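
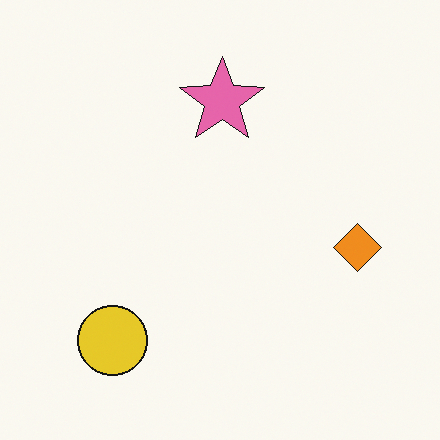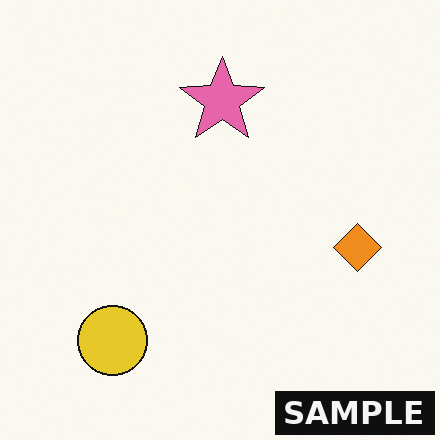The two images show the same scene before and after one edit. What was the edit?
It was watermarked with the text "SAMPLE" in the lower-right corner.

A dark label reading "SAMPLE" appears in the lower-right corner.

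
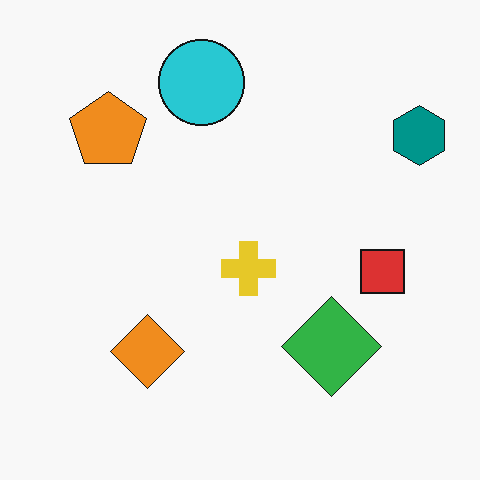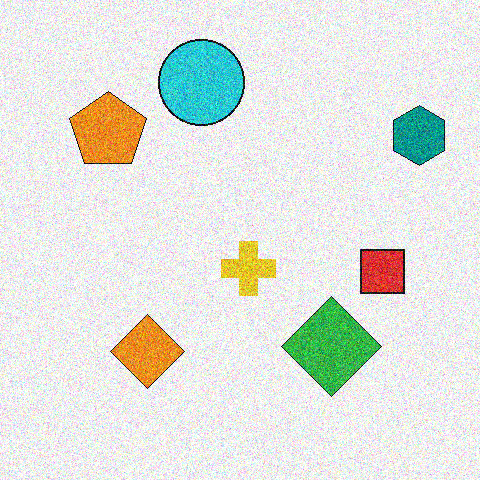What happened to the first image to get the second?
The transformation is: degraded with strong gaussian noise.

Random speckle covers the whole image, including the flat background.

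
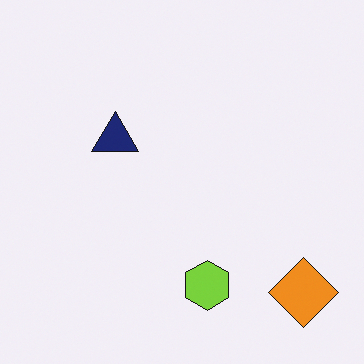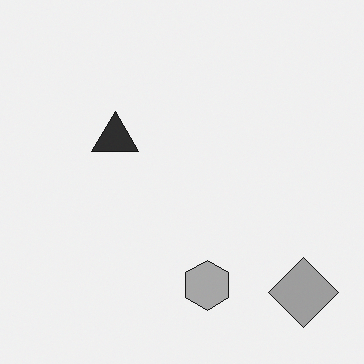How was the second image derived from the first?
It was converted to grayscale.

All color is removed — every shape is now a shade of grey.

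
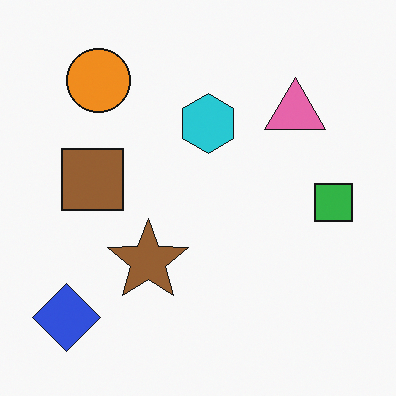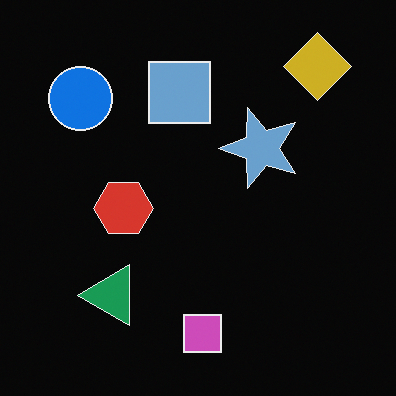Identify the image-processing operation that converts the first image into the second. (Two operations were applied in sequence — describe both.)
Transposed (reflected across the top-left ↔ bottom-right diagonal), then color-inverted (negative).

Shapes have swapped their row and column positions — what was in the top-right is now in the bottom-left — a diagonal reflection. The light background has become dark and every shape's color is its complement — a photographic negative.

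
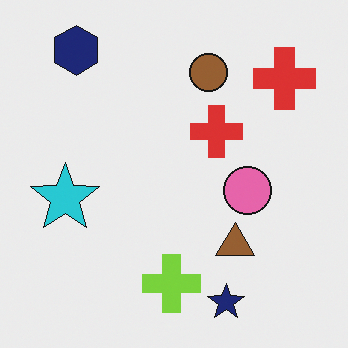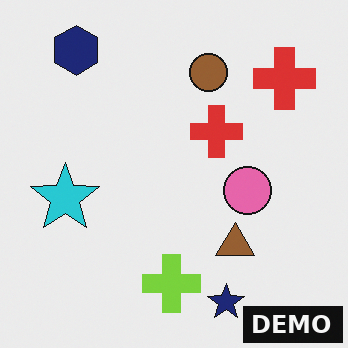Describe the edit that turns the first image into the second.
It was watermarked with the text "DEMO" in the lower-right corner.

A dark label reading "DEMO" appears in the lower-right corner.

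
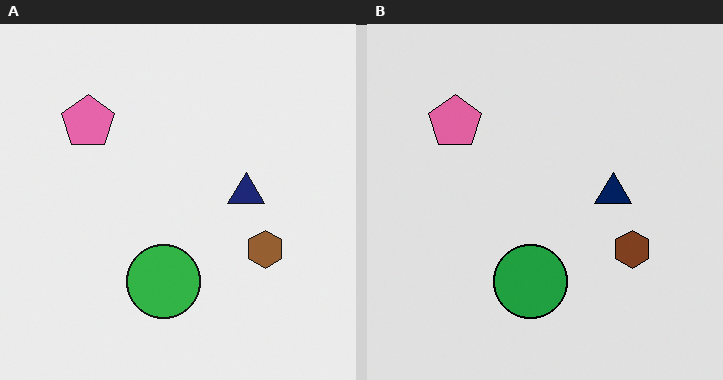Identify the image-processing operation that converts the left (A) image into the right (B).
Moderately posterized.

Each flat color has snapped to a coarser quantized level — most visibly, the near-white background has dropped to a flat grey.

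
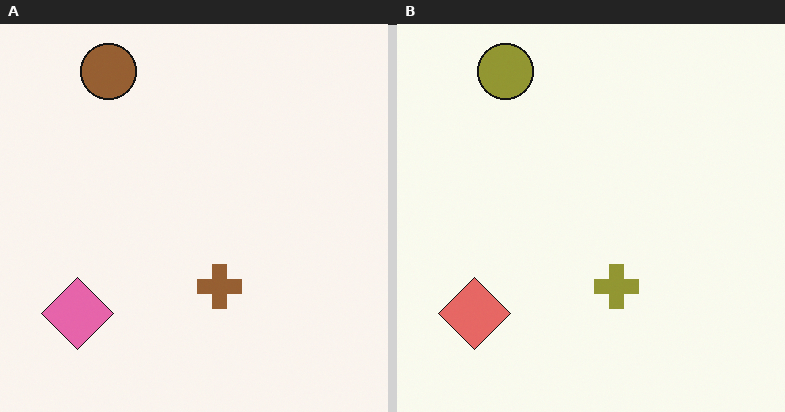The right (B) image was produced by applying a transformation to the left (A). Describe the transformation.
Hue-shifted slightly.

Every shape's color has rotated by the same amount around the hue wheel — a uniform hue shift.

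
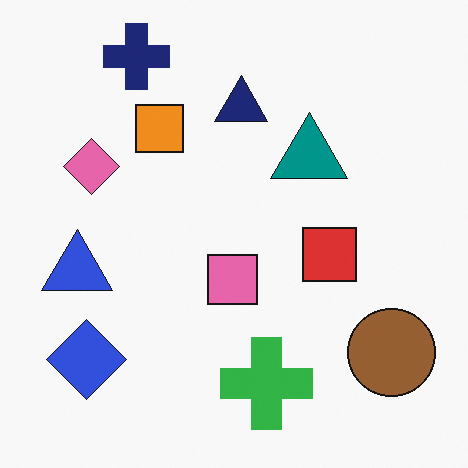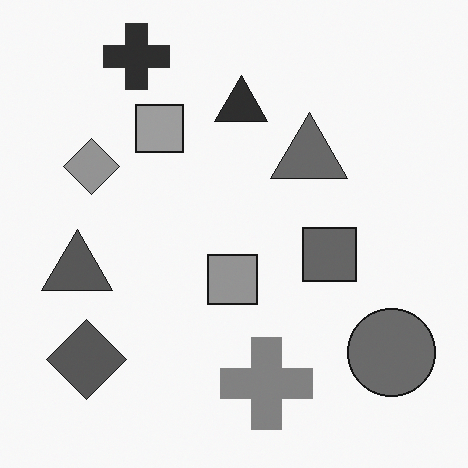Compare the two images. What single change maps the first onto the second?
The second image is the first converted to grayscale.

All color is removed — every shape is now a shade of grey.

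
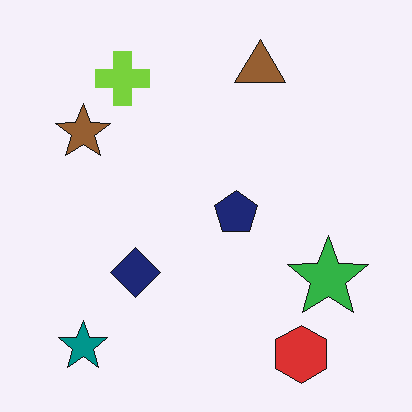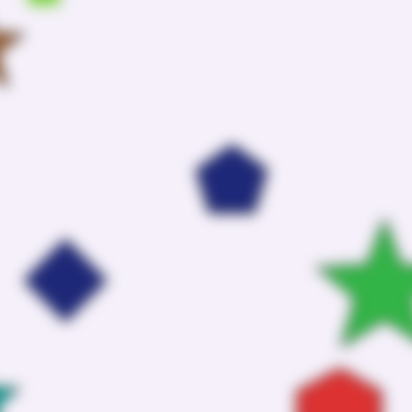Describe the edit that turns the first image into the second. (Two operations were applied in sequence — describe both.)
The transformation is: noticeably gaussian-blurred, then cropped tightly and scaled back up.

Shape edges and outlines are uniformly softened across the whole image. The visible shapes are larger and the field of view is narrower; shapes near the original edges may be partly or wholly outside the frame — a crop-and-rescale.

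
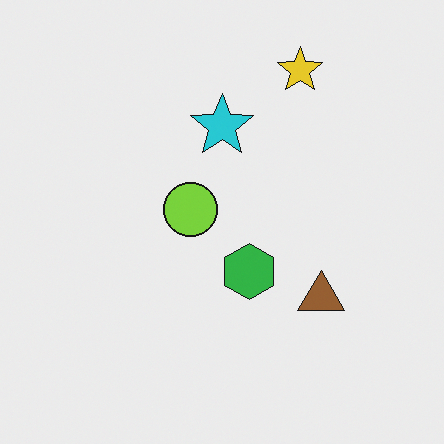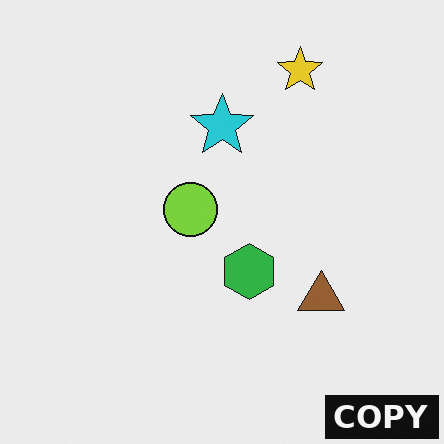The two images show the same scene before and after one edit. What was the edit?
It was watermarked with the text "COPY" in the lower-right corner.

A dark label reading "COPY" appears in the lower-right corner.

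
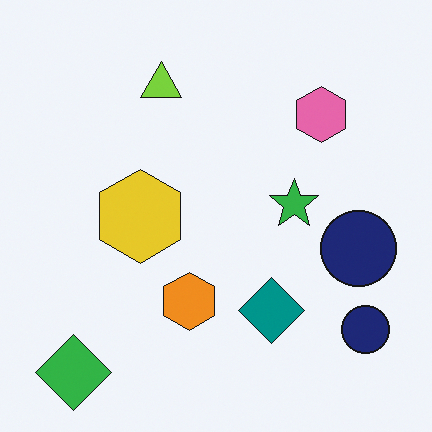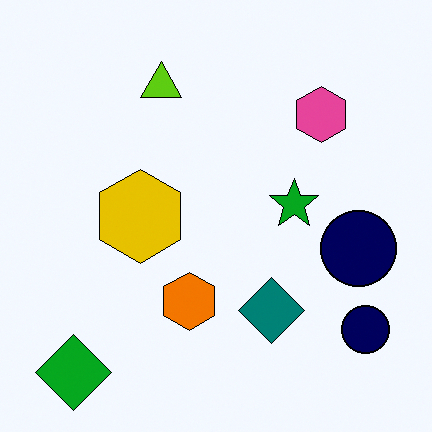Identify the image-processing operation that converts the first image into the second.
It was given slightly increased contrast.

Tones are pushed away from mid-grey across the whole image — a global contrast change.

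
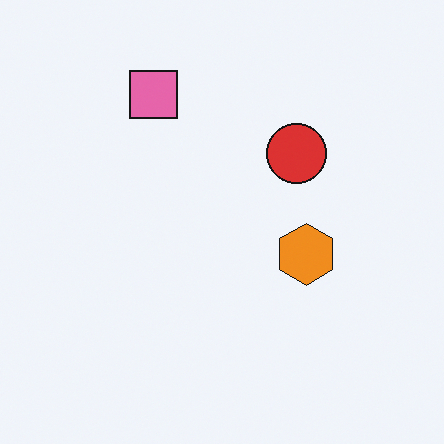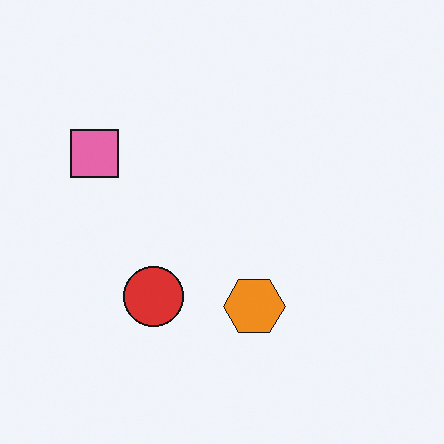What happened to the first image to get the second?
It was transposed (reflected across the top-left ↔ bottom-right diagonal).

Shapes have swapped their row and column positions — what was in the top-right is now in the bottom-left — a diagonal reflection.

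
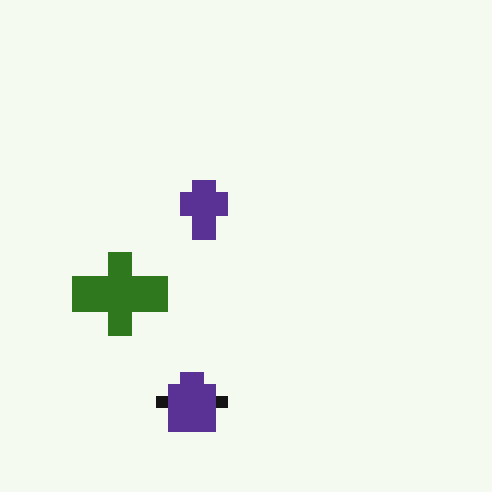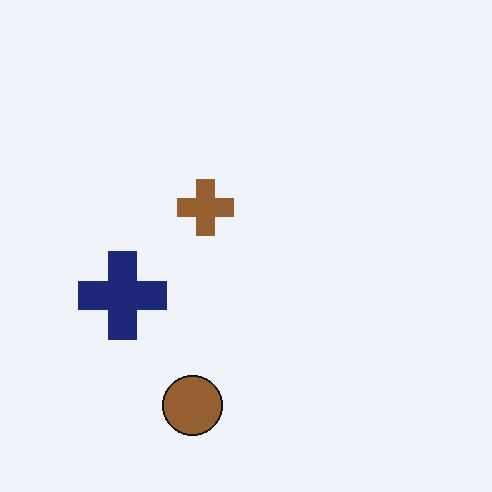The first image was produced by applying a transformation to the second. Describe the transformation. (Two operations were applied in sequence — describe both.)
The first image is the second heavily pixelated into large blocks, then hue-shifted through roughly half the color wheel.

Shapes are reduced to large square blocks; fine edges and outlines are lost — a downscale-then-upscale (mosaic) effect. Every shape's color has rotated by the same amount around the hue wheel — a uniform hue shift.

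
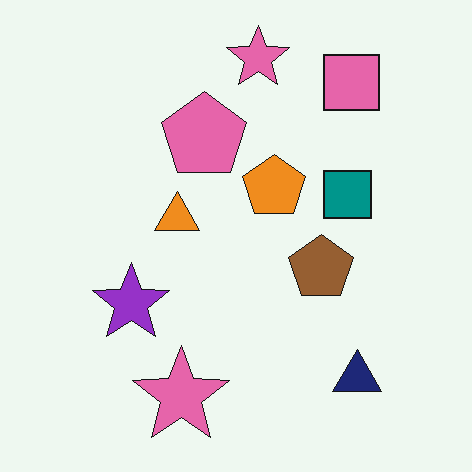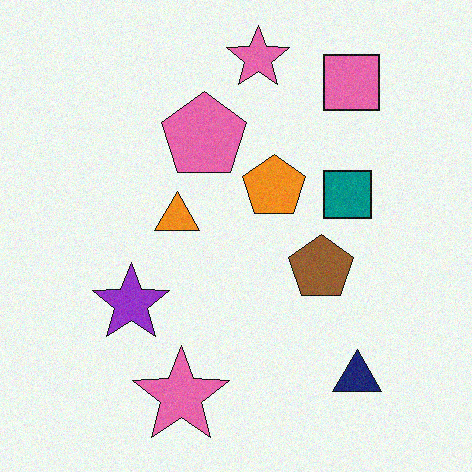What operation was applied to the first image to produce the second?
The second image is the first degraded with a light layer of grain.

Random speckle covers the whole image, including the flat background.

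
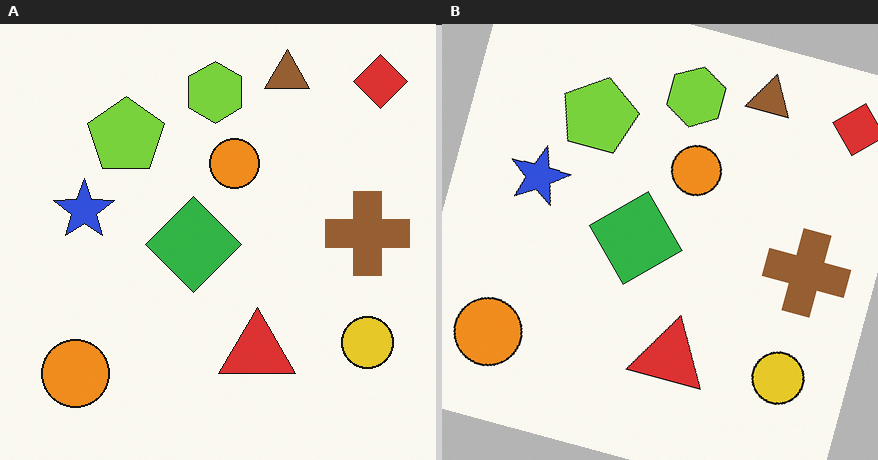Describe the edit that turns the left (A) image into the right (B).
It was rotated clockwise by a clearly visible amount.

Every shape is tilted by the same angle and the image corners show triangular fill wedges — a whole-image rotation by a non-right angle.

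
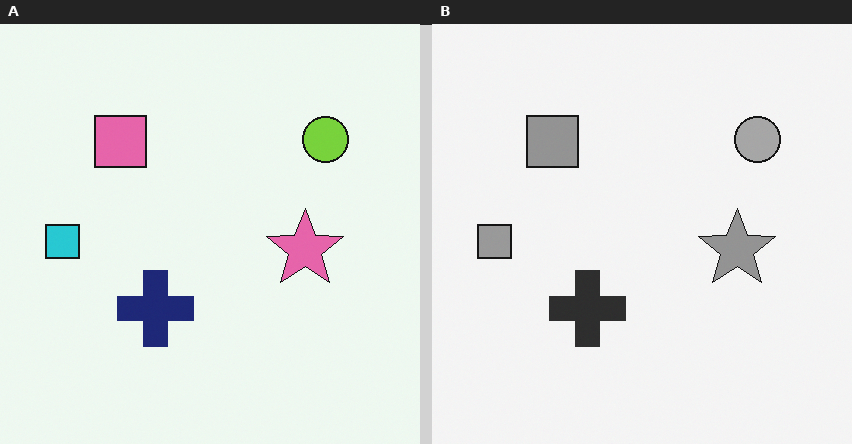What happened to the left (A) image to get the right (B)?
The image was converted to grayscale.

All color is removed — every shape is now a shade of grey.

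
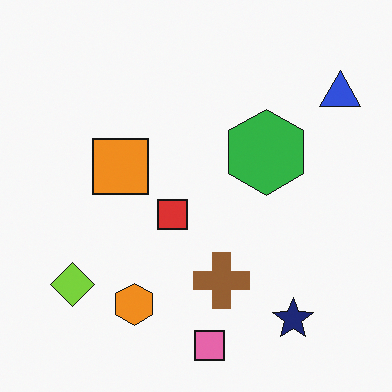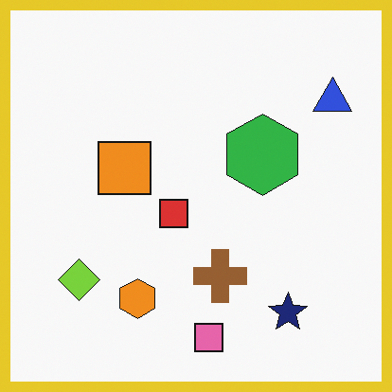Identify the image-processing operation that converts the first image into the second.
The transformation is: framed with a yellow border.

A solid yellow frame runs around the edge of the second image, with the content slightly shrunk inside it.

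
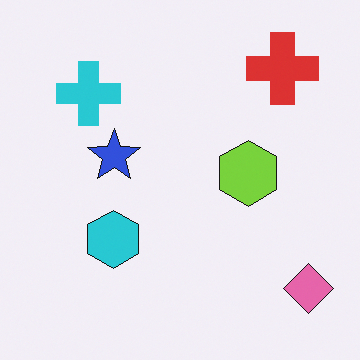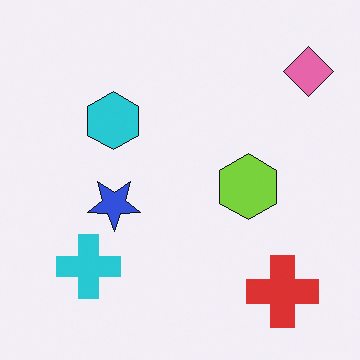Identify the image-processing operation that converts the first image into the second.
The image was flipped vertically (top ↔ bottom).

The red cross is in the top-right of the first image and the bottom-right of the second — shapes on opposite sides of the horizontal midline have swapped in a mirror flip.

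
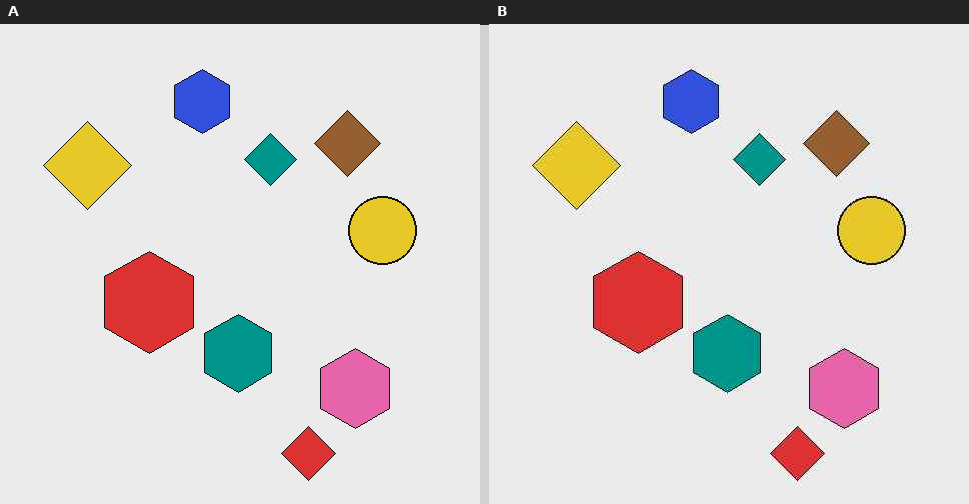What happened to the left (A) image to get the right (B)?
JPEG-compressed with visible artifacts.

Blocky 8×8 compression artifacts appear around shape edges and the flat background shows ringing — characteristic JPEG degradation.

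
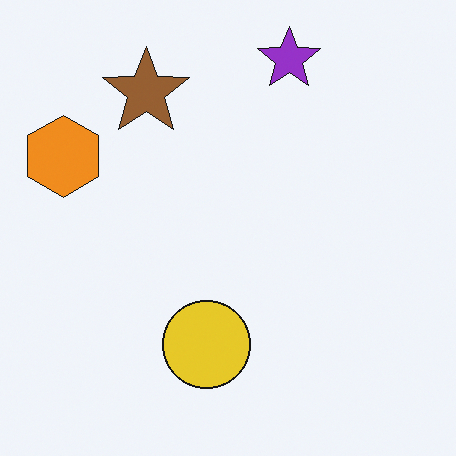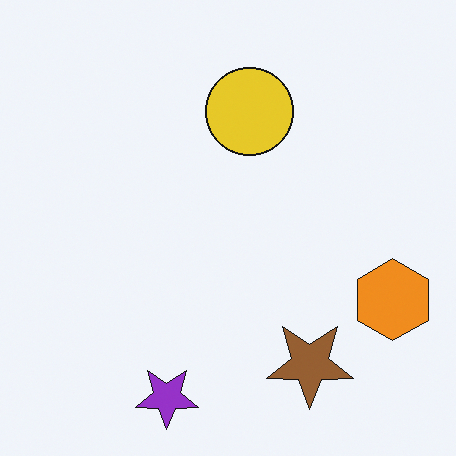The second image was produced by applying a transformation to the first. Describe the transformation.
The transformation is: rotated 180°.

The orange hexagon sits in the left of the first image and the right of the second — consistent with a whole-image 180° rotation.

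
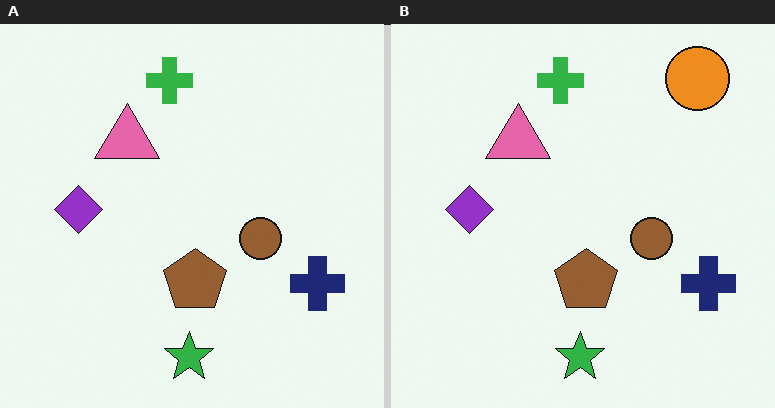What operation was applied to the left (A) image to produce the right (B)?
The right (B) image is the left (A) overlaid with an additional orange circle.

An orange circle appears in the right (B) image that is absent from the left (A).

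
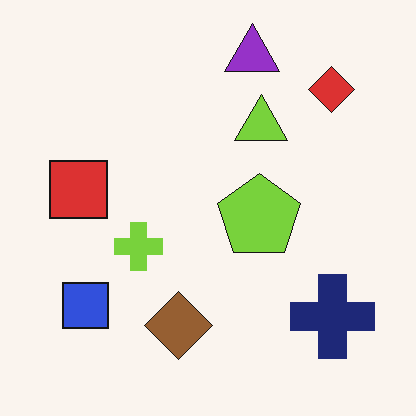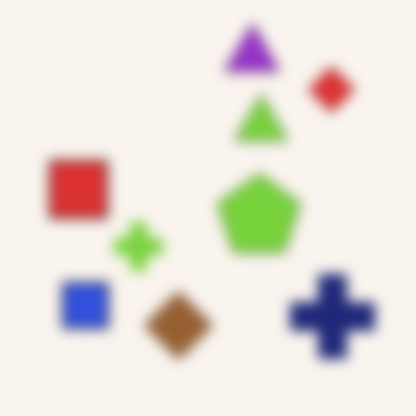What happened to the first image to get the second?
The image was strongly gaussian-blurred.

Shape edges and outlines are uniformly softened across the whole image.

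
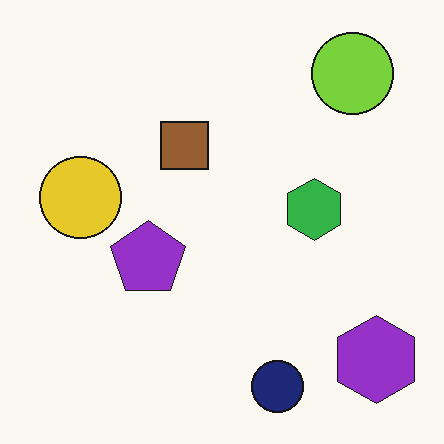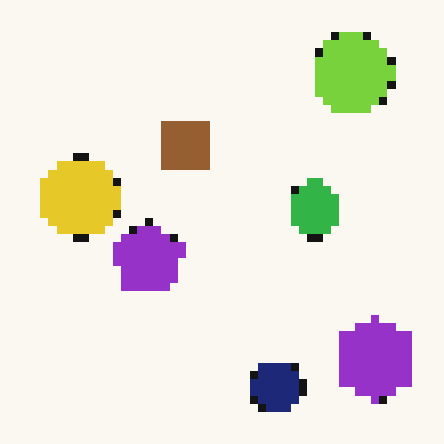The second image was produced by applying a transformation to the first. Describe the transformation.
It was moderately pixelated.

Shapes are reduced to large square blocks; fine edges and outlines are lost — a downscale-then-upscale (mosaic) effect.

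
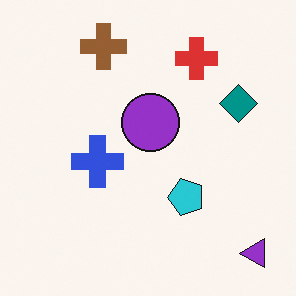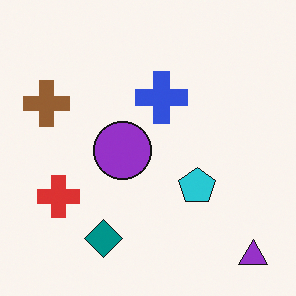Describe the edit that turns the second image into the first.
The image was transposed (reflected across the top-left ↔ bottom-right diagonal).

Shapes have swapped their row and column positions — what was in the top-right is now in the bottom-left — a diagonal reflection.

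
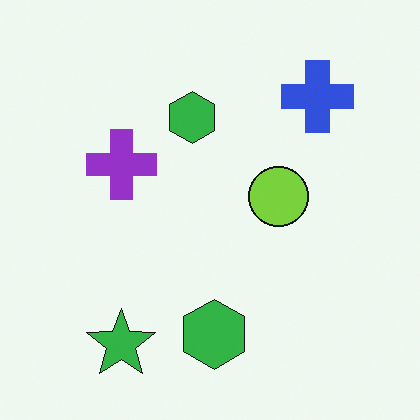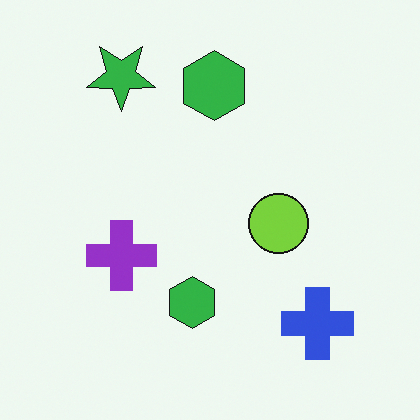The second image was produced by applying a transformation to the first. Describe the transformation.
It was flipped vertically (top ↔ bottom).

The green star is in the bottom-left of the first image and the top-left of the second — shapes on opposite sides of the horizontal midline have swapped in a mirror flip.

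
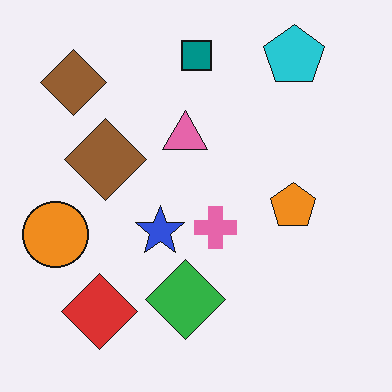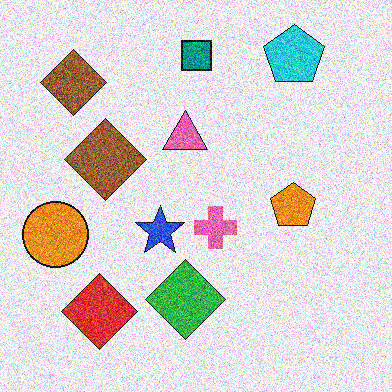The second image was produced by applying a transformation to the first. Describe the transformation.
The transformation is: degraded with a thick layer of grain.

Random speckle covers the whole image, including the flat background.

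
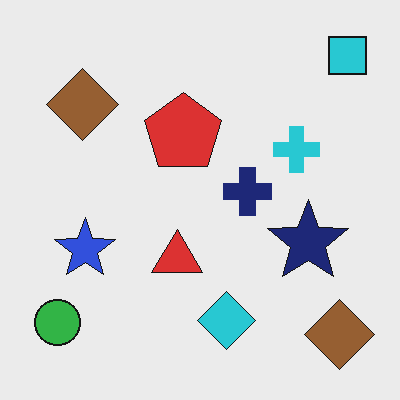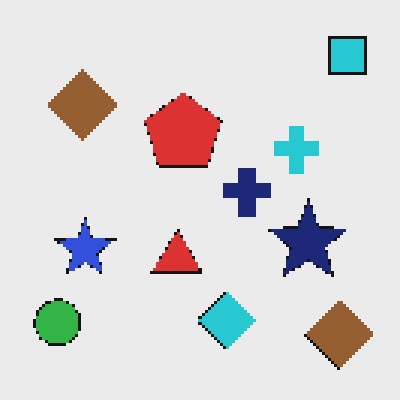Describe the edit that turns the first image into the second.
The second image is the first lightly pixelated (a mild mosaic effect).

Shapes are reduced to large square blocks; fine edges and outlines are lost — a downscale-then-upscale (mosaic) effect.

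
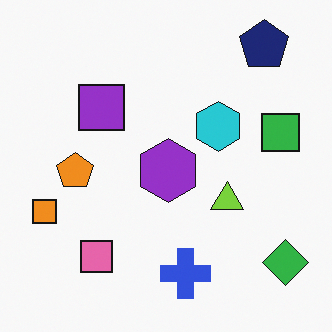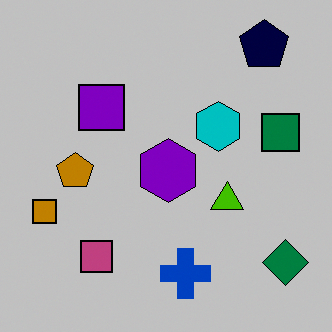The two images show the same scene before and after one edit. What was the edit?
The transformation is: heavily posterized to just a handful of flat colors.

Each flat color has snapped to a coarser quantized level — most visibly, the near-white background has dropped to a flat grey.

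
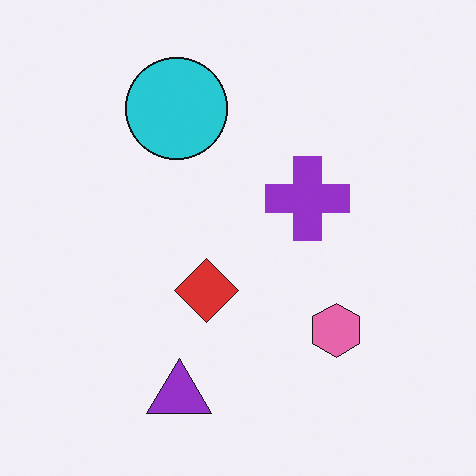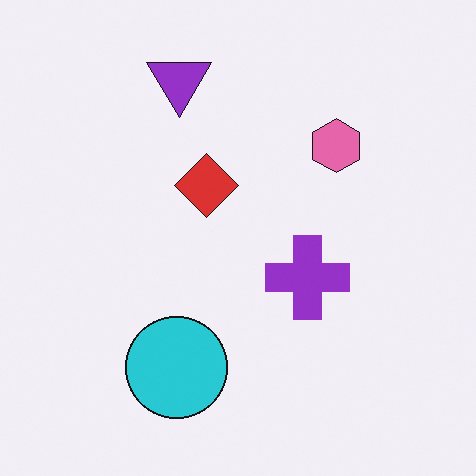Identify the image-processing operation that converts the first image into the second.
It was flipped vertically (top ↔ bottom).

The purple triangle is in the bottom of the first image and the top of the second — shapes on opposite sides of the horizontal midline have swapped in a mirror flip.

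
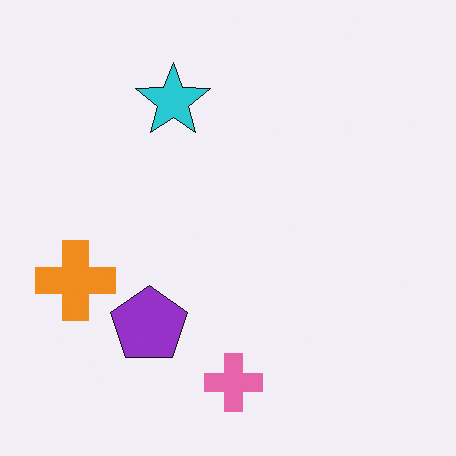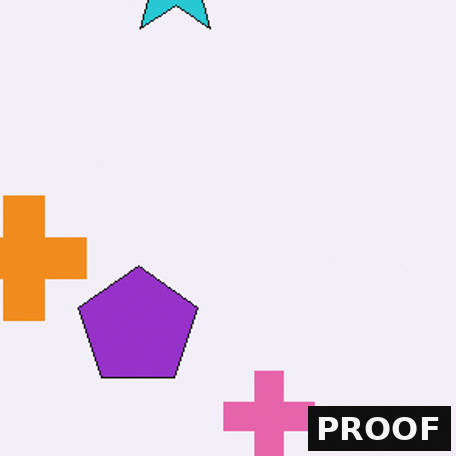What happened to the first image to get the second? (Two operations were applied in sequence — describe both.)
The second image is the first cropped slightly and scaled back up, then watermarked with the text "PROOF" in the lower-right corner.

The visible shapes are larger and the field of view is narrower; shapes near the original edges may be partly or wholly outside the frame — a crop-and-rescale. A dark label reading "PROOF" appears in the lower-right corner.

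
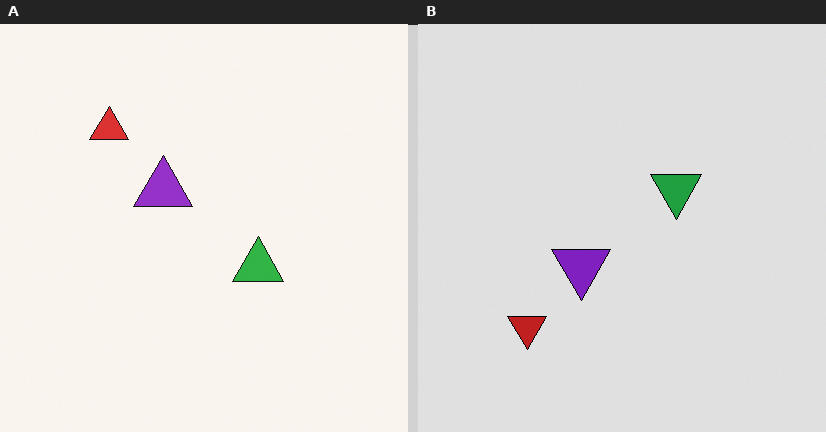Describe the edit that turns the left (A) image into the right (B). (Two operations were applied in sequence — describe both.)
The transformation is: flipped vertically (top ↔ bottom), then moderately posterized.

The red triangle is in the top-left of the left (A) image and the bottom-left of the right (B) — shapes on opposite sides of the horizontal midline have swapped in a mirror flip. Each flat color has snapped to a coarser quantized level — most visibly, the near-white background has dropped to a flat grey.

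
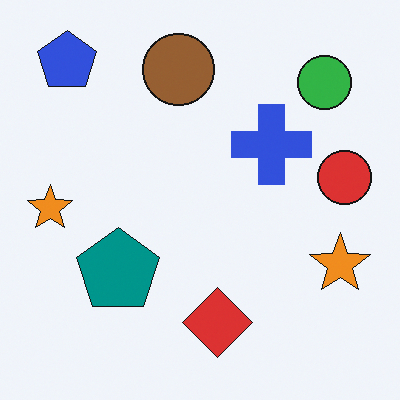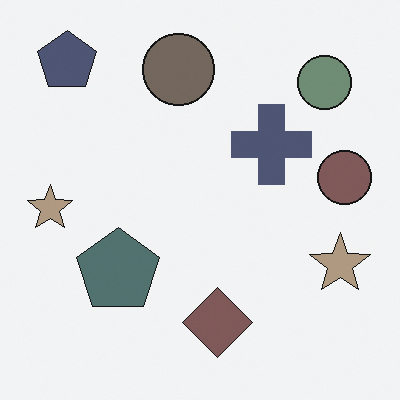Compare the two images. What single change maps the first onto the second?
The second image is the first heavily desaturated.

All colors are more muted and greyish — a global saturation change.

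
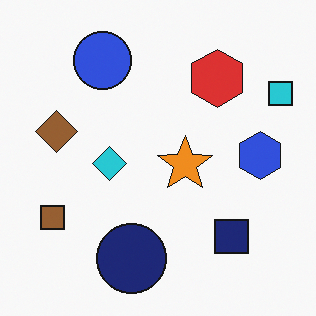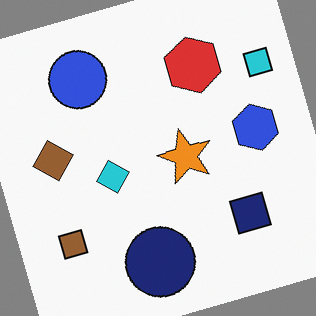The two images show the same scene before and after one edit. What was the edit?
It was rotated counter-clockwise by a moderate amount.

Every shape is tilted by the same angle and the image corners show triangular fill wedges — a whole-image rotation by a non-right angle.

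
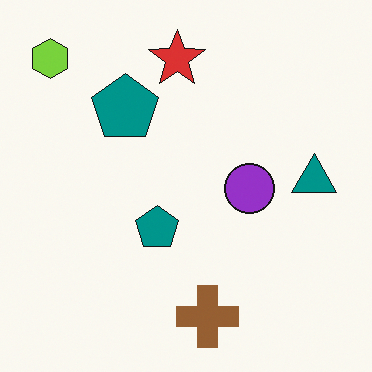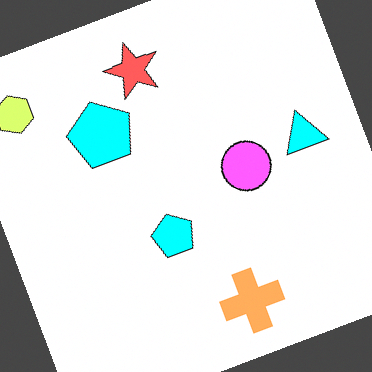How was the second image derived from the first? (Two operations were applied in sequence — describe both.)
It was substantially brightened, then rotated counter-clockwise by a clearly visible amount.

Every pixel — background and shapes alike — is uniformly brightened. Every shape is tilted by the same angle and the image corners show triangular fill wedges — a whole-image rotation by a non-right angle.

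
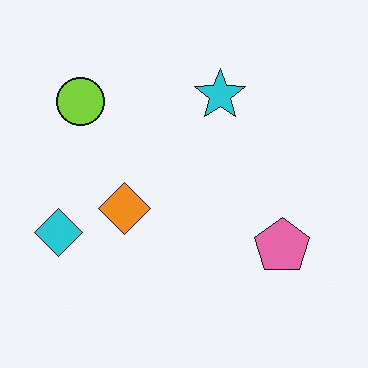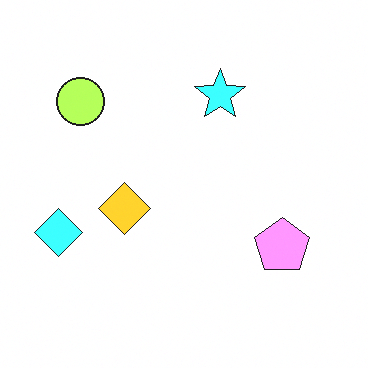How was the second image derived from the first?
The image was noticeably brightened.

Every pixel — background and shapes alike — is uniformly brightened.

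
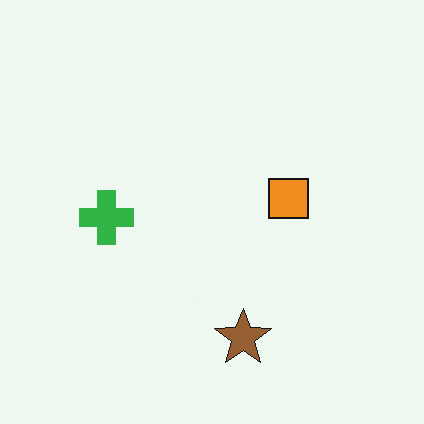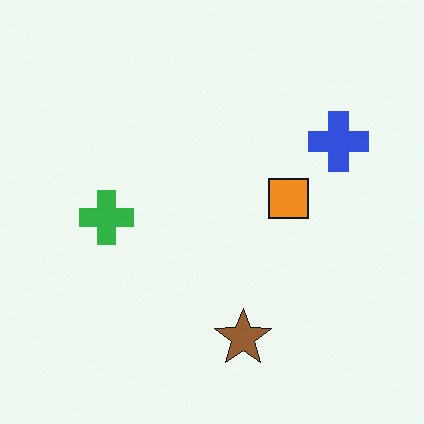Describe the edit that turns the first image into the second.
The image was overlaid with an additional blue cross.

A blue cross appears in the second image that is absent from the first.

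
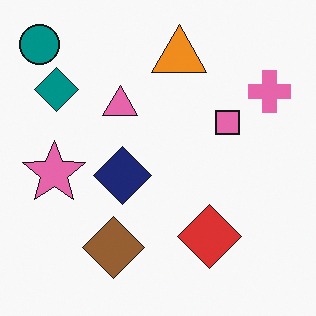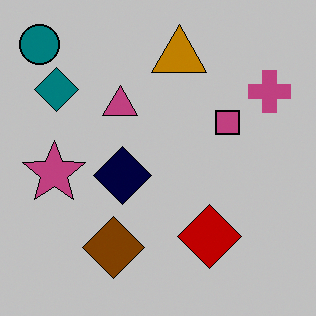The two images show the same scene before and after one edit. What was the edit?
The image was aggressively posterized.

Each flat color has snapped to a coarser quantized level — most visibly, the near-white background has dropped to a flat grey.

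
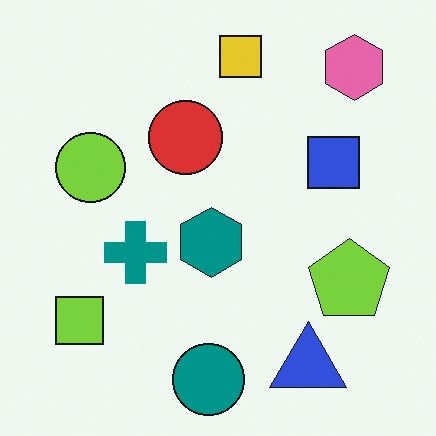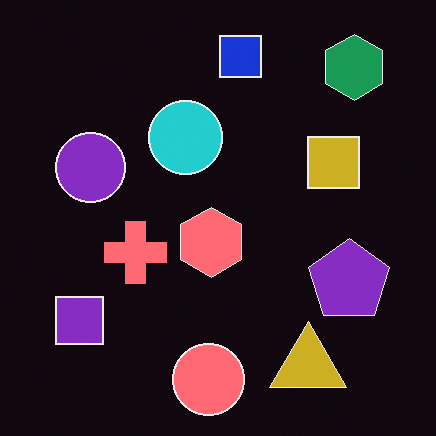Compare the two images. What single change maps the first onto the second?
It was color-inverted (negative).

The light background has become dark and every shape's color is its complement — a photographic negative.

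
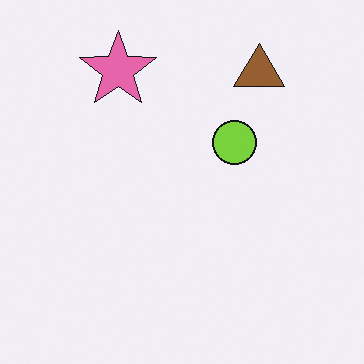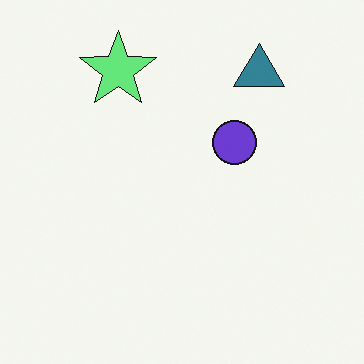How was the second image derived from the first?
The transformation is: hue-shifted by a large amount.

Every shape's color has rotated by the same amount around the hue wheel — a uniform hue shift.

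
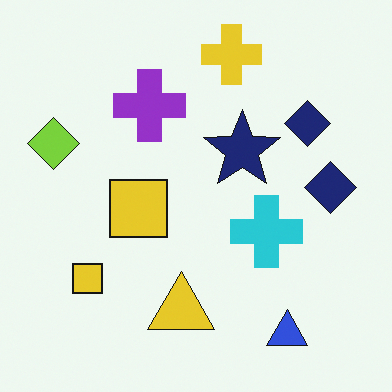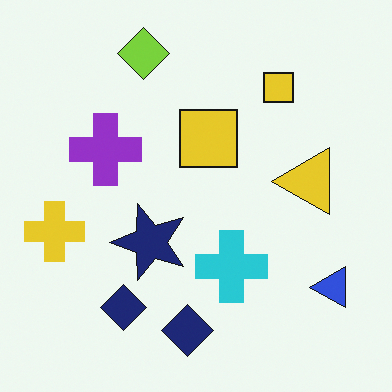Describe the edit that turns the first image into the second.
This is the original image transposed (reflected across the top-left ↔ bottom-right diagonal).

Shapes have swapped their row and column positions — what was in the top-right is now in the bottom-left — a diagonal reflection.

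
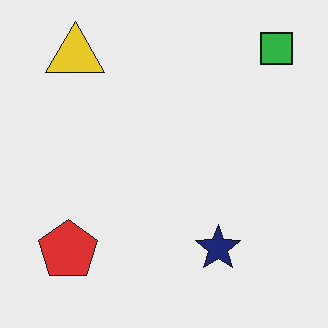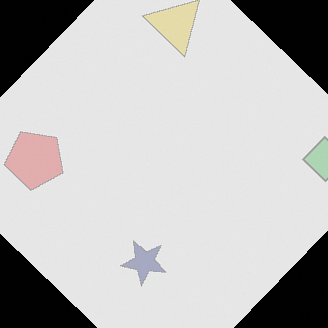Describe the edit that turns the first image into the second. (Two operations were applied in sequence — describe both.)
It was given much lower contrast, then rotated clockwise by a large amount — several tens of degrees.

Tones are pushed toward mid-grey across the whole image — a global contrast change. Every shape is tilted by the same angle and the image corners show triangular fill wedges — a whole-image rotation by a non-right angle.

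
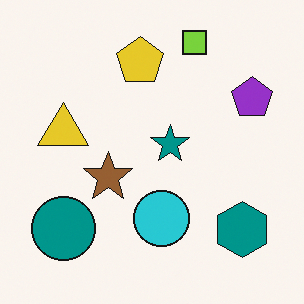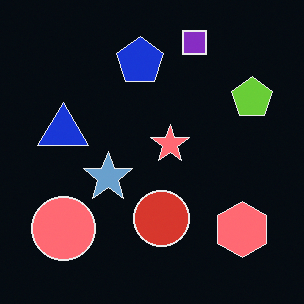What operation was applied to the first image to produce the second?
The image was color-inverted (negative).

The light background has become dark and every shape's color is its complement — a photographic negative.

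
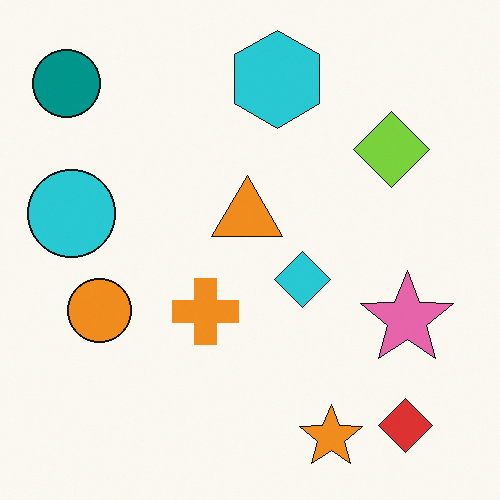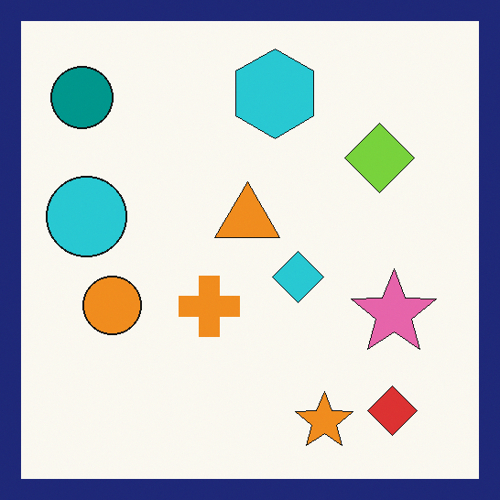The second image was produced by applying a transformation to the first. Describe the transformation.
Framed with a navy border.

A solid navy frame runs around the edge of the second image, with the content slightly shrunk inside it.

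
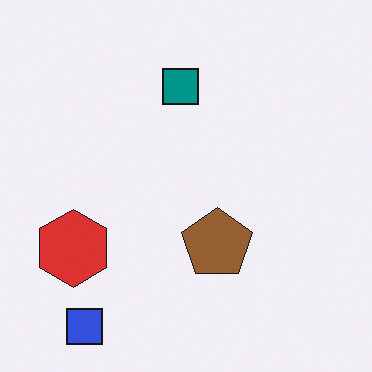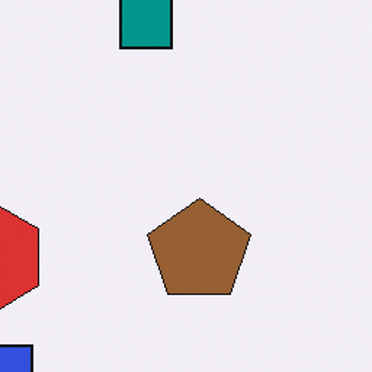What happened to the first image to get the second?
The transformation is: cropped to a modestly smaller region and rescaled.

The visible shapes are larger and the field of view is narrower; shapes near the original edges may be partly or wholly outside the frame — a crop-and-rescale.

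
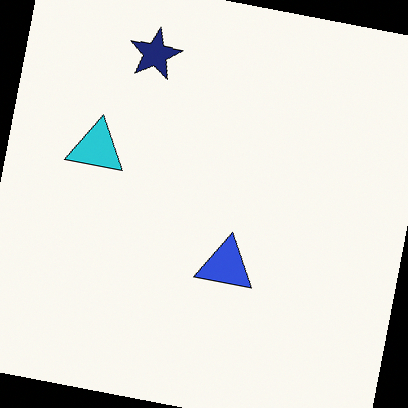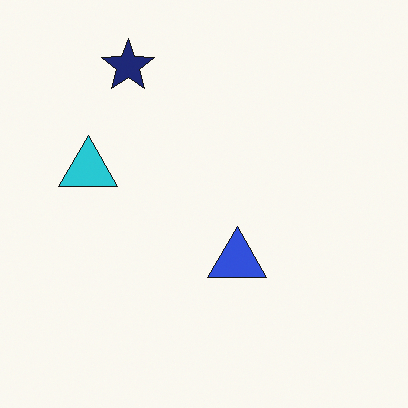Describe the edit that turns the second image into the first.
The image was rotated clockwise by a few degrees.

Every shape is tilted by the same angle and the image corners show triangular fill wedges — a whole-image rotation by a non-right angle.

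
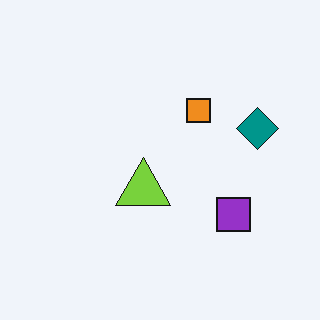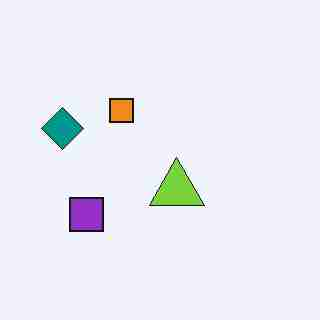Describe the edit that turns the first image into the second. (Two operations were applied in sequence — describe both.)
Flipped horizontally (left ↔ right), then degraded with heavy JPEG compression.

The teal diamond is in the right of the first image and the left of the second — shapes on opposite sides of the vertical midline have swapped in a mirror flip. Blocky 8×8 compression artifacts appear around shape edges and the flat background shows ringing — characteristic JPEG degradation.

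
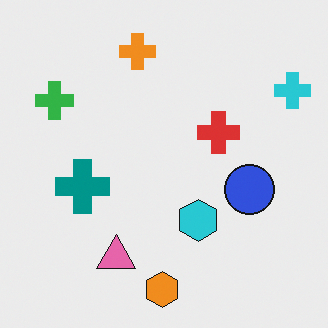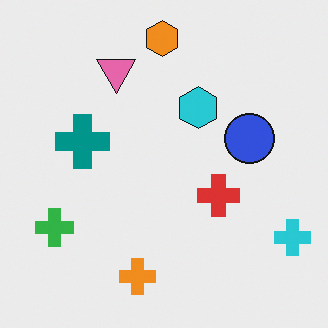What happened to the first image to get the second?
The transformation is: flipped vertically (top ↔ bottom).

The orange hexagon is in the bottom of the first image and the top of the second — shapes on opposite sides of the horizontal midline have swapped in a mirror flip.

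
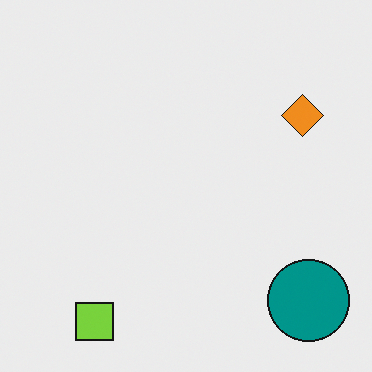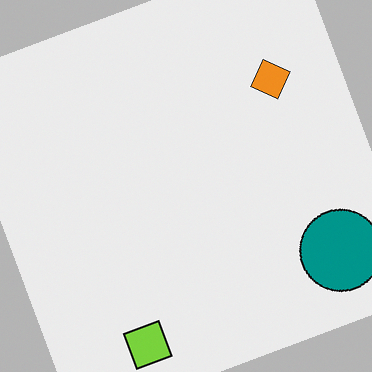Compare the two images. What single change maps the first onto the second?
The image was rotated counter-clockwise by a clearly visible amount.

Every shape is tilted by the same angle and the image corners show triangular fill wedges — a whole-image rotation by a non-right angle.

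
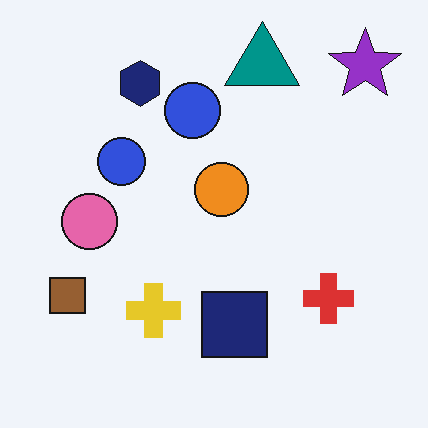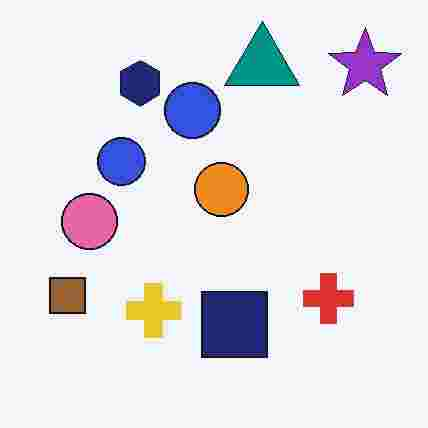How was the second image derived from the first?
The second image is the first degraded with heavy JPEG compression.

Blocky 8×8 compression artifacts appear around shape edges and the flat background shows ringing — characteristic JPEG degradation.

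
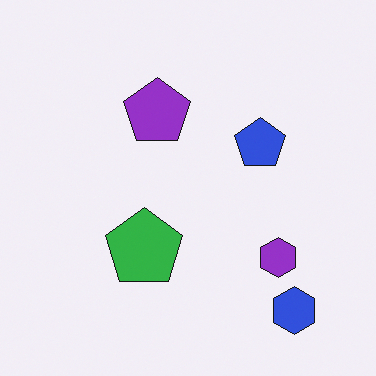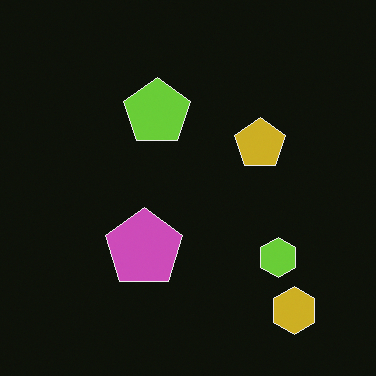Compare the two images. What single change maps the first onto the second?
The transformation is: color-inverted (negative).

The light background has become dark and every shape's color is its complement — a photographic negative.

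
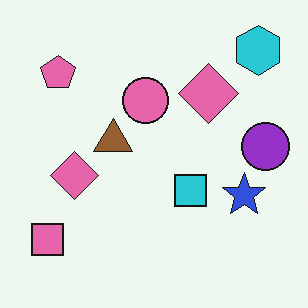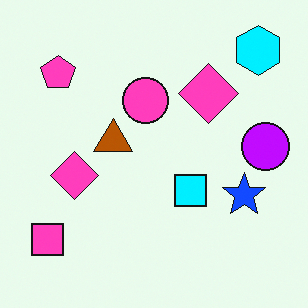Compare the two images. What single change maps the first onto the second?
It was made much more vivid (saturation change).

All colors are more vivid — a global saturation change.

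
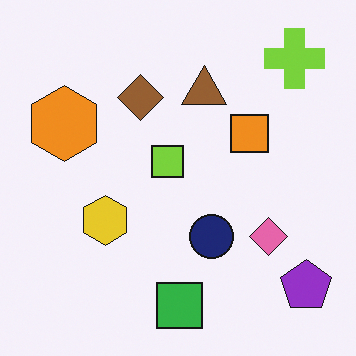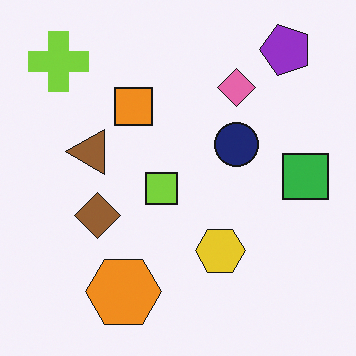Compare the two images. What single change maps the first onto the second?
The transformation is: rotated 90° counter-clockwise.

The purple pentagon sits in the bottom-right of the first image and the top-right of the second — consistent with a whole-image 90° counter-clockwise rotation.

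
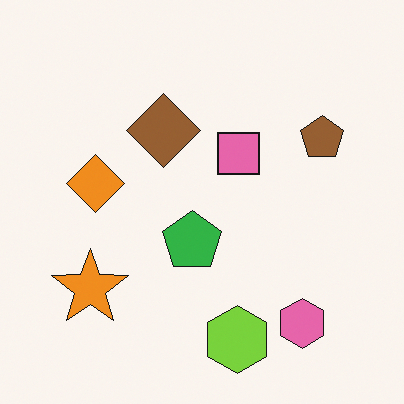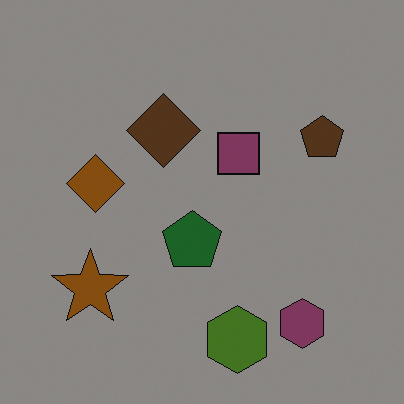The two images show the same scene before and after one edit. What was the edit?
This is the original image noticeably darkened.

Every pixel — background and shapes alike — is uniformly darkened.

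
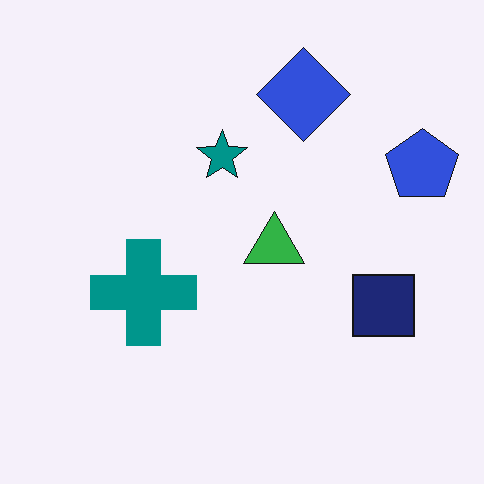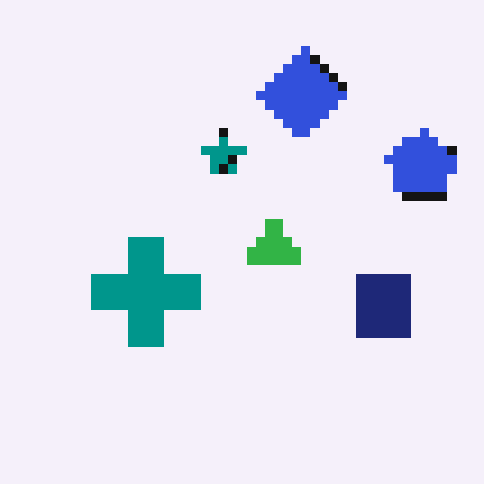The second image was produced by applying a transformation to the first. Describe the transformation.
It was heavily pixelated into large blocks.

Shapes are reduced to large square blocks; fine edges and outlines are lost — a downscale-then-upscale (mosaic) effect.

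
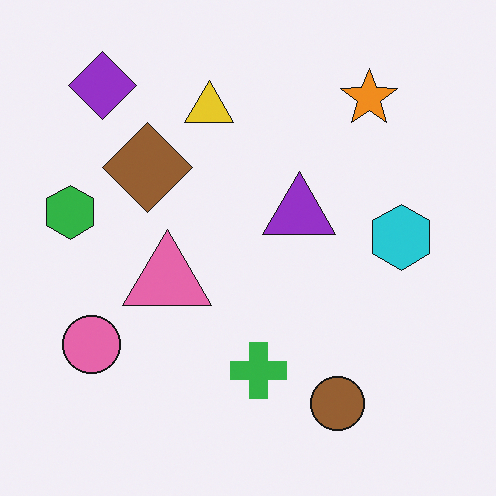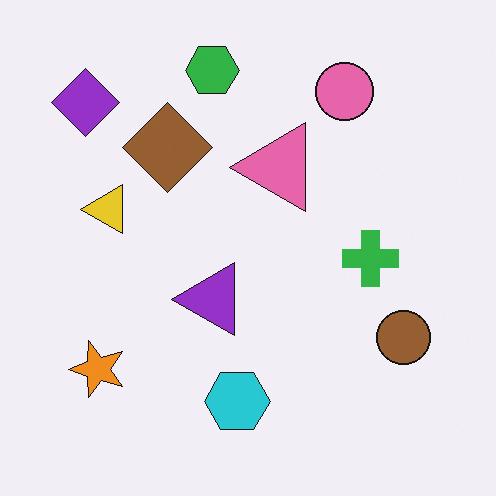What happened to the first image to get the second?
The image was transposed (reflected across the top-left ↔ bottom-right diagonal).

Shapes have swapped their row and column positions — what was in the top-right is now in the bottom-left — a diagonal reflection.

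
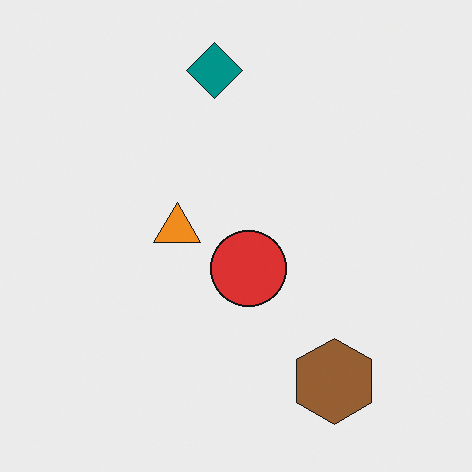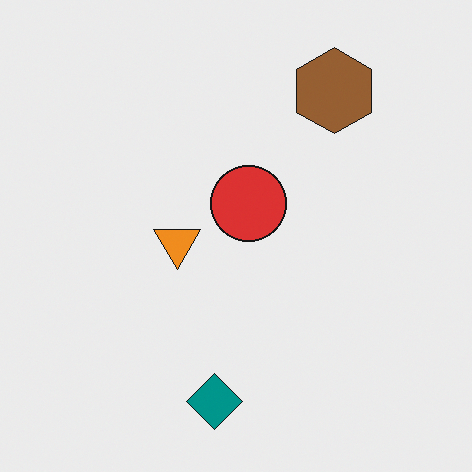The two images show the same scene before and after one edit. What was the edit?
The image was flipped vertically (top ↔ bottom).

The teal diamond is in the top of the first image and the bottom of the second — shapes on opposite sides of the horizontal midline have swapped in a mirror flip.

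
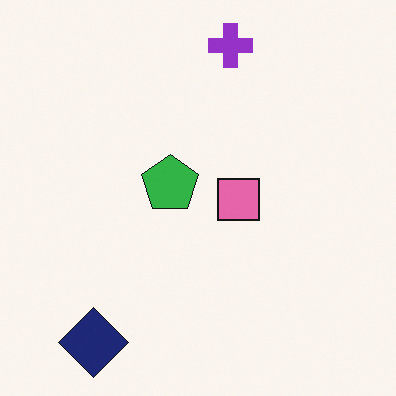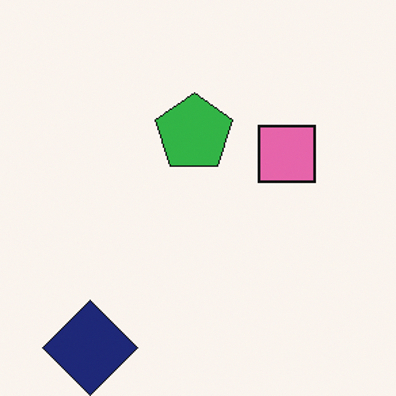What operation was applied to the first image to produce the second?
The image was cropped to a modestly smaller region and rescaled.

The visible shapes are larger and the field of view is narrower; shapes near the original edges may be partly or wholly outside the frame — a crop-and-rescale.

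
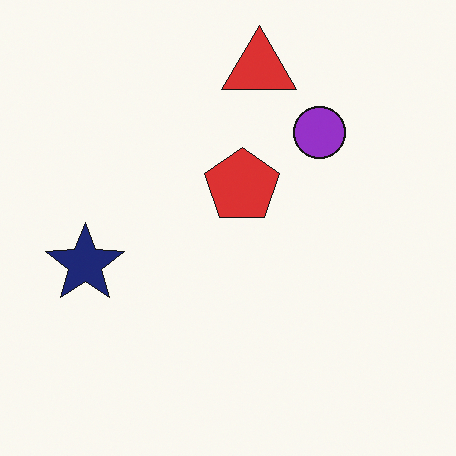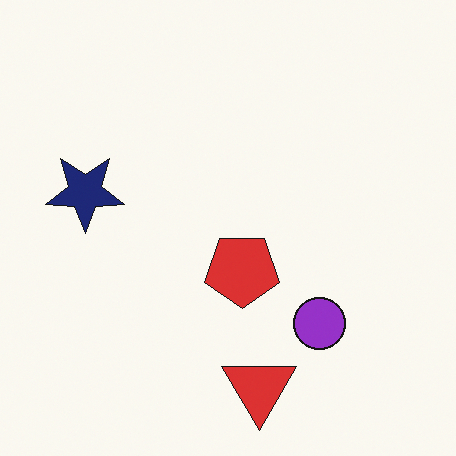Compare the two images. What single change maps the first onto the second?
This is the original image flipped vertically (top ↔ bottom).

The red triangle is in the top of the first image and the bottom of the second — shapes on opposite sides of the horizontal midline have swapped in a mirror flip.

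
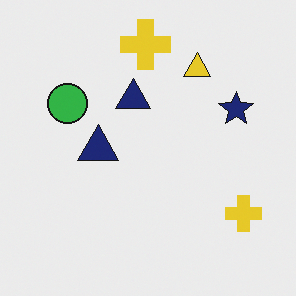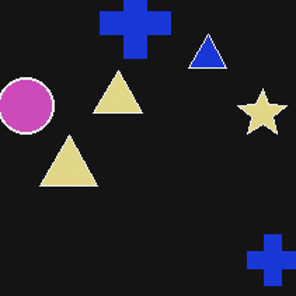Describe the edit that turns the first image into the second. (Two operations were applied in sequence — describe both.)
It was color-inverted (negative), then cropped slightly and scaled back up.

The light background has become dark and every shape's color is its complement — a photographic negative. The visible shapes are larger and the field of view is narrower; shapes near the original edges may be partly or wholly outside the frame — a crop-and-rescale.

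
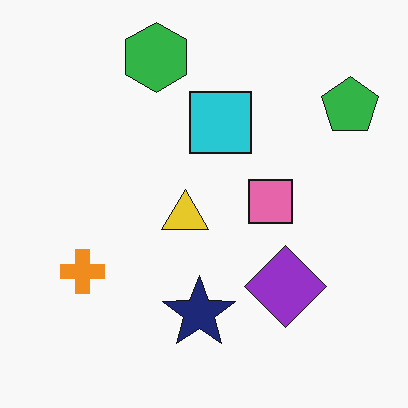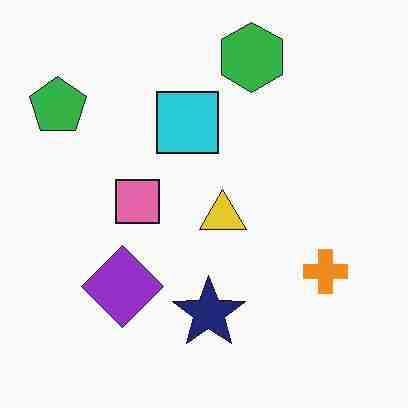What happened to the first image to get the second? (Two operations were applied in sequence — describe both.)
This is the original image flipped horizontally (left ↔ right), then heavily JPEG-compressed with obvious blocking artifacts.

The green pentagon is in the top-right of the first image and the top-left of the second — shapes on opposite sides of the vertical midline have swapped in a mirror flip. Blocky 8×8 compression artifacts appear around shape edges and the flat background shows ringing — characteristic JPEG degradation.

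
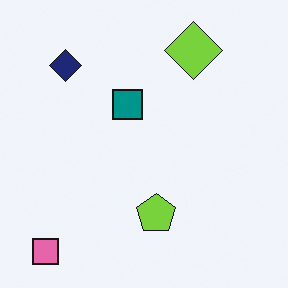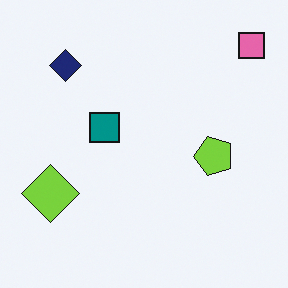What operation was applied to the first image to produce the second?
It was transposed (reflected across the top-left ↔ bottom-right diagonal).

Shapes have swapped their row and column positions — what was in the top-right is now in the bottom-left — a diagonal reflection.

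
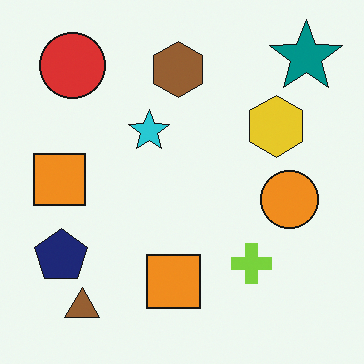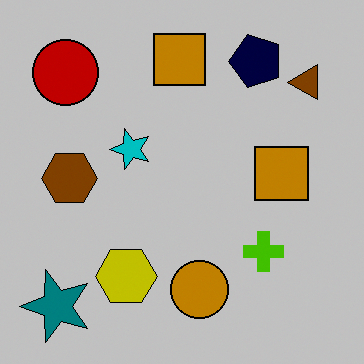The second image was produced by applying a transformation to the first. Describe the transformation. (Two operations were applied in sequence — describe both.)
It was aggressively posterized, then transposed (reflected across the top-left ↔ bottom-right diagonal).

Each flat color has snapped to a coarser quantized level — most visibly, the near-white background has dropped to a flat grey. Shapes have swapped their row and column positions — what was in the top-right is now in the bottom-left — a diagonal reflection.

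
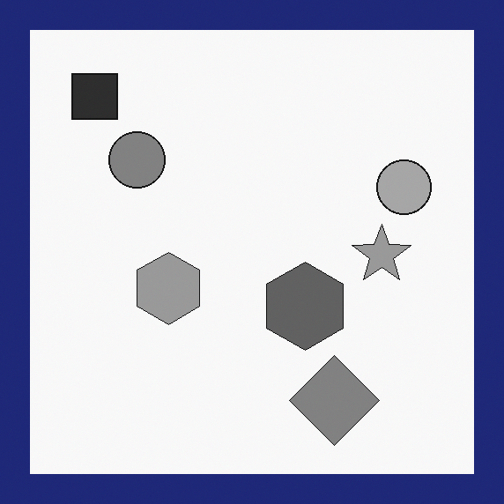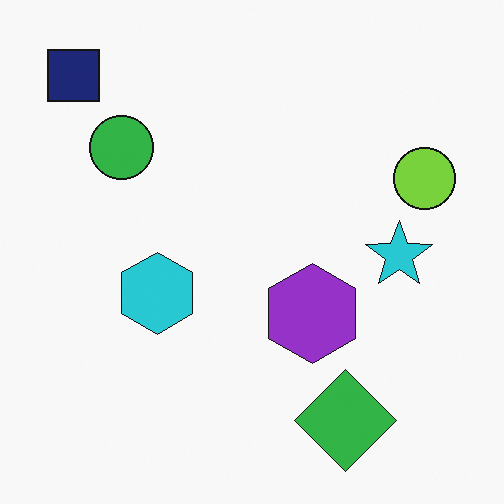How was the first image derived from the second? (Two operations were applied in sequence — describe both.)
The transformation is: converted to grayscale, then framed with a navy border.

All color is removed — every shape is now a shade of grey. A solid navy frame runs around the edge of the first image, with the content slightly shrunk inside it.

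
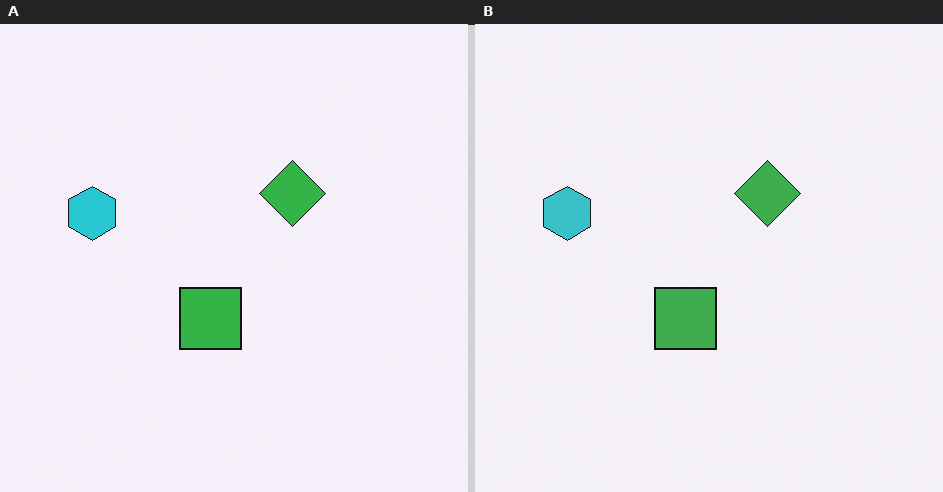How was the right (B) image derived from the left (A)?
This is the original image slightly desaturated.

All colors are more muted and greyish — a global saturation change.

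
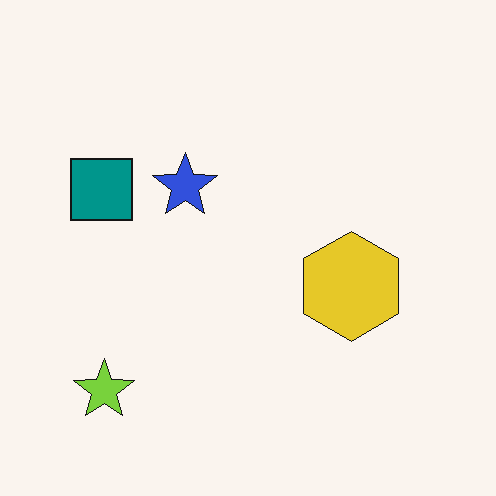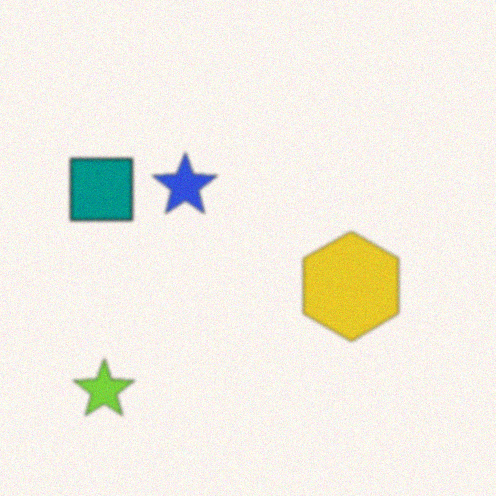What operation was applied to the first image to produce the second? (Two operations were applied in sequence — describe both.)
This is the original image lightly blurred, then degraded with a light layer of grain.

Shape edges and outlines are uniformly softened across the whole image. Random speckle covers the whole image, including the flat background.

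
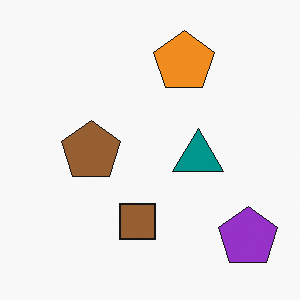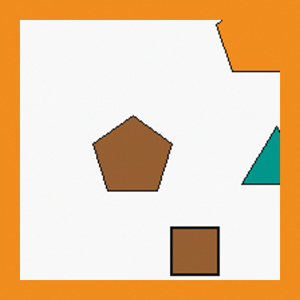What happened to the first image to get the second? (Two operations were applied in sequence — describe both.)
This is the original image cropped slightly and scaled back up, then framed with a orange border.

The visible shapes are larger and the field of view is narrower; shapes near the original edges may be partly or wholly outside the frame — a crop-and-rescale. A solid orange frame runs around the edge of the second image, with the content slightly shrunk inside it.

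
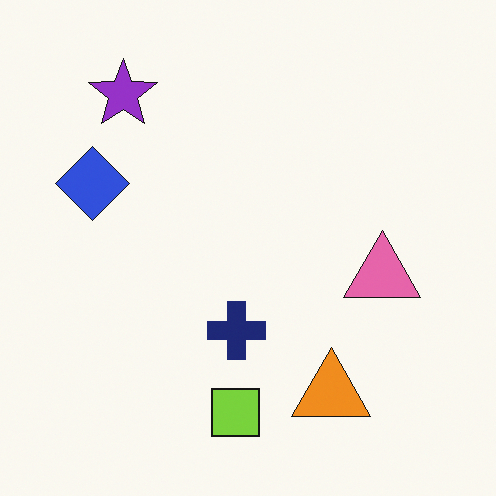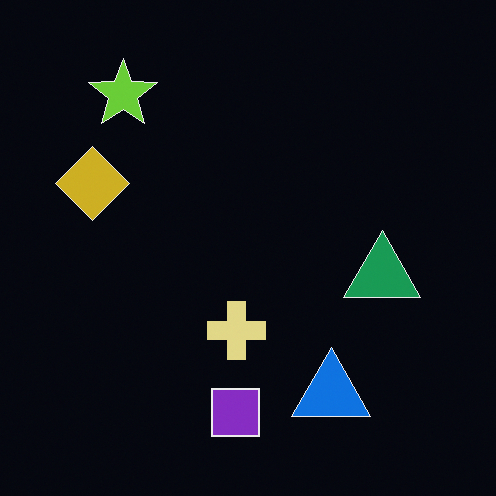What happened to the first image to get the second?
The transformation is: color-inverted (negative).

The light background has become dark and every shape's color is its complement — a photographic negative.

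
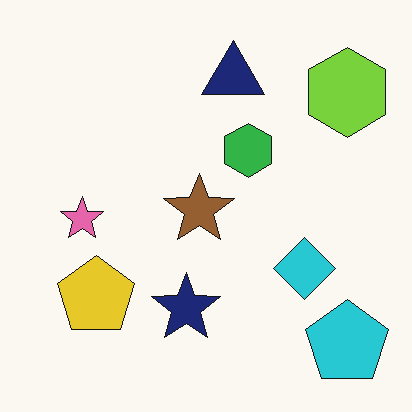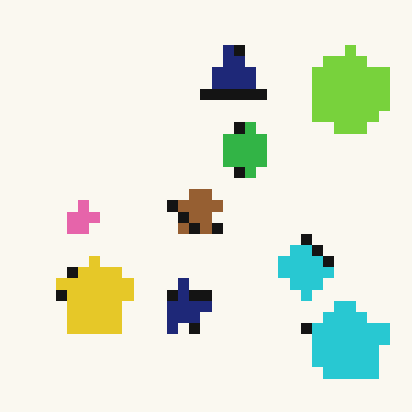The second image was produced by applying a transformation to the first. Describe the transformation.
It was heavily pixelated into large blocks.

Shapes are reduced to large square blocks; fine edges and outlines are lost — a downscale-then-upscale (mosaic) effect.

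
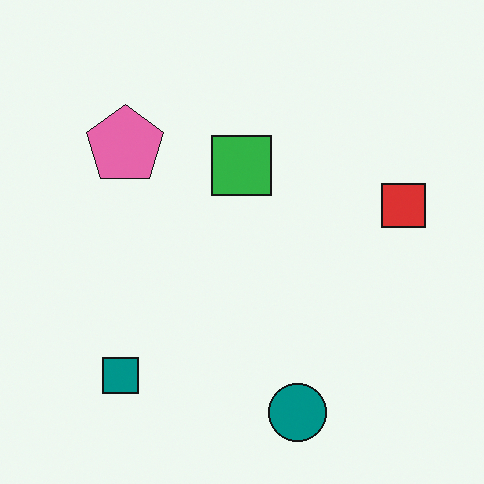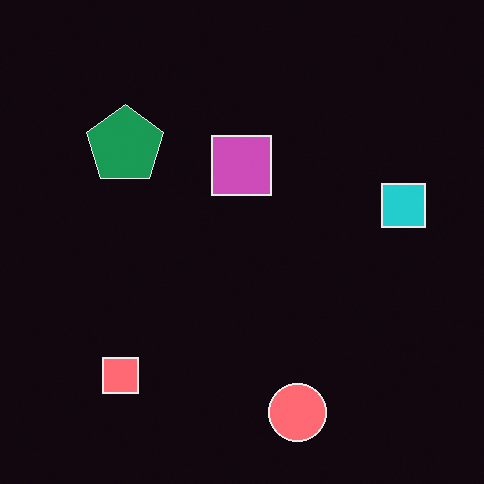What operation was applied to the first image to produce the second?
The transformation is: color-inverted (negative).

The light background has become dark and every shape's color is its complement — a photographic negative.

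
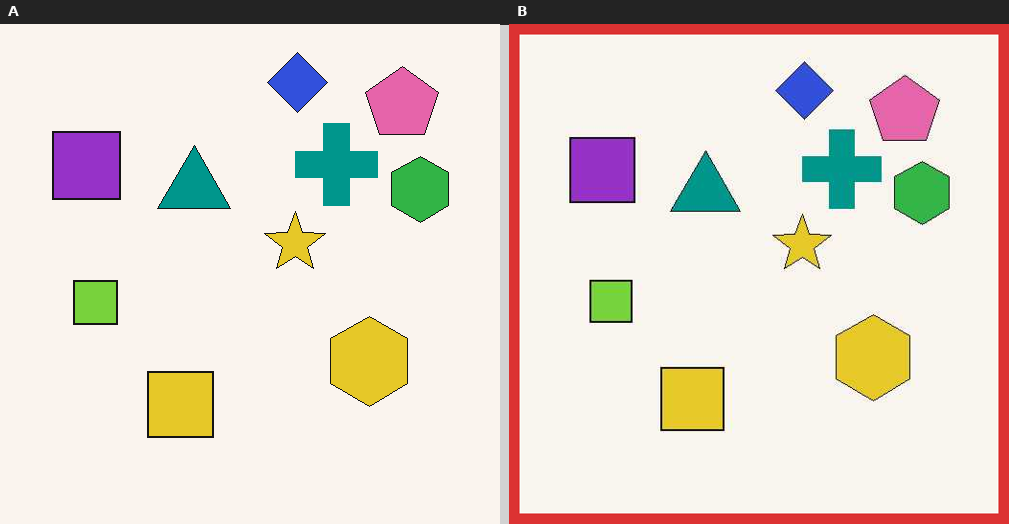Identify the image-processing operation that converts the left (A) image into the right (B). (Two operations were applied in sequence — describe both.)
Given moderate JPEG compression, then framed with a red border.

Blocky 8×8 compression artifacts appear around shape edges and the flat background shows ringing — characteristic JPEG degradation. A solid red frame runs around the edge of the right (B) image, with the content slightly shrunk inside it.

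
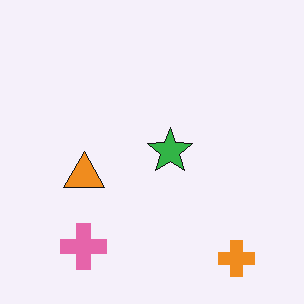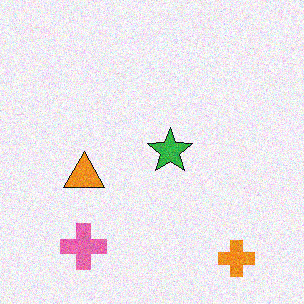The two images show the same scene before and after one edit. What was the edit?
This is the original image degraded with visible gaussian noise.

Random speckle covers the whole image, including the flat background.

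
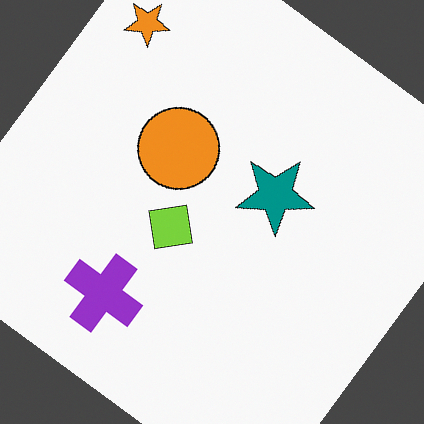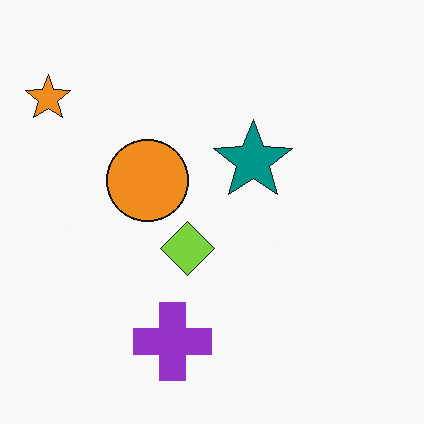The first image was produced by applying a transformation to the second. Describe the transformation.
It was rotated clockwise by a large amount — several tens of degrees.

Every shape is tilted by the same angle and the image corners show triangular fill wedges — a whole-image rotation by a non-right angle.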